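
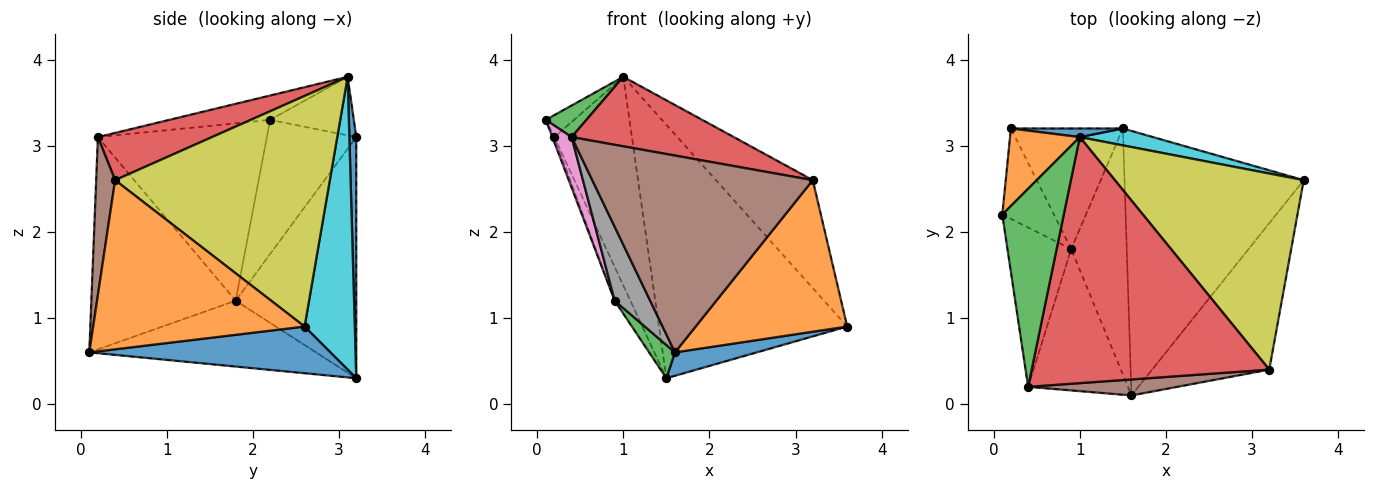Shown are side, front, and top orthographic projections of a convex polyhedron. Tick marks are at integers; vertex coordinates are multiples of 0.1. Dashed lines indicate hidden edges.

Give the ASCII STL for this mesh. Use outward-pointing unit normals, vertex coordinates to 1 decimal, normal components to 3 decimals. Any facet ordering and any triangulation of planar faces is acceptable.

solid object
 facet normal 0.251 -0.085 -0.964
  outer loop
   vertex 1.5 3.2 0.3
   vertex 3.6 2.6 0.9
   vertex 1.6 0.1 0.6
  endloop
 endfacet
 facet normal 0.708 -0.508 -0.490
  outer loop
   vertex 3.2 0.4 2.6
   vertex 1.6 0.1 0.6
   vertex 3.6 2.6 0.9
  endloop
 endfacet
 facet normal -0.761 -0.087 -0.642
  outer loop
   vertex 0.9 1.8 1.2
   vertex 1.5 3.2 0.3
   vertex 1.6 0.1 0.6
  endloop
 endfacet
 facet normal -0.933 0.021 -0.359
  outer loop
   vertex 0.9 1.8 1.2
   vertex 0.1 2.2 3.3
   vertex 0.2 3.2 3.1
  endloop
 endfacet
 facet normal -0.901 0.117 -0.418
  outer loop
   vertex 0.9 1.8 1.2
   vertex 0.2 3.2 3.1
   vertex 1.5 3.2 0.3
  endloop
 endfacet
 facet normal 0.085 -0.993 0.081
  outer loop
   vertex 0.4 0.2 3.1
   vertex 1.6 0.1 0.6
   vertex 3.2 0.4 2.6
  endloop
 endfacet
 facet normal -0.936 -0.107 -0.336
  outer loop
   vertex 0.4 0.2 3.1
   vertex 0.1 2.2 3.3
   vertex 0.9 1.8 1.2
  endloop
 endfacet
 facet normal -0.883 -0.217 -0.415
  outer loop
   vertex 0.4 0.2 3.1
   vertex 0.9 1.8 1.2
   vertex 1.6 0.1 0.6
  endloop
 endfacet
 facet normal 0.731 0.329 0.598
  outer loop
   vertex 1.0 3.1 3.8
   vertex 3.2 0.4 2.6
   vertex 3.6 2.6 0.9
  endloop
 endfacet
 facet normal 0.257 0.964 0.064
  outer loop
   vertex 1.0 3.1 3.8
   vertex 3.6 2.6 0.9
   vertex 1.5 3.2 0.3
  endloop
 endfacet
 facet normal 0.088 0.995 0.041
  outer loop
   vertex 1.0 3.1 3.8
   vertex 1.5 3.2 0.3
   vertex 0.2 3.2 3.1
  endloop
 endfacet
 facet normal -0.628 0.213 0.748
  outer loop
   vertex 1.0 3.1 3.8
   vertex 0.2 3.2 3.1
   vertex 0.1 2.2 3.3
  endloop
 endfacet
 facet normal -0.364 -0.147 0.920
  outer loop
   vertex 1.0 3.1 3.8
   vertex 0.1 2.2 3.3
   vertex 0.4 0.2 3.1
  endloop
 endfacet
 facet normal 0.188 -0.267 0.945
  outer loop
   vertex 1.0 3.1 3.8
   vertex 0.4 0.2 3.1
   vertex 3.2 0.4 2.6
  endloop
 endfacet
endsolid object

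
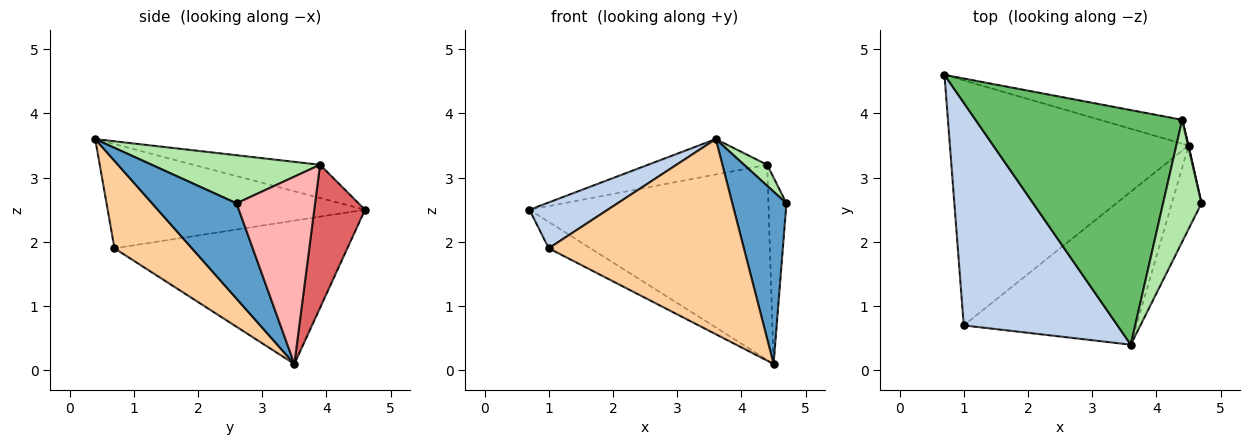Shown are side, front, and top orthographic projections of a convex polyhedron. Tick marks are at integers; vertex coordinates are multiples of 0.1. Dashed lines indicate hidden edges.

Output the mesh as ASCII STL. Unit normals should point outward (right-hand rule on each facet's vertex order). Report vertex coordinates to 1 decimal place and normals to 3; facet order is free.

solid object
 facet normal 0.814 -0.522 -0.253
  outer loop
   vertex 4.5 3.5 0.1
   vertex 4.7 2.6 2.6
   vertex 3.6 0.4 3.6
  endloop
 endfacet
 facet normal -0.553 -0.168 0.816
  outer loop
   vertex 1.0 0.7 1.9
   vertex 3.6 0.4 3.6
   vertex 0.7 4.6 2.5
  endloop
 endfacet
 facet normal -0.513 0.092 -0.854
  outer loop
   vertex 1.0 0.7 1.9
   vertex 0.7 4.6 2.5
   vertex 4.5 3.5 0.1
  endloop
 endfacet
 facet normal 0.298 -0.751 -0.589
  outer loop
   vertex 1.0 0.7 1.9
   vertex 4.5 3.5 0.1
   vertex 3.6 0.4 3.6
  endloop
 endfacet
 facet normal -0.157 0.147 0.977
  outer loop
   vertex 4.4 3.9 3.2
   vertex 0.7 4.6 2.5
   vertex 3.6 0.4 3.6
  endloop
 endfacet
 facet normal 0.777 -0.107 0.620
  outer loop
   vertex 4.4 3.9 3.2
   vertex 3.6 0.4 3.6
   vertex 4.7 2.6 2.6
  endloop
 endfacet
 facet normal 0.206 0.971 -0.119
  outer loop
   vertex 4.4 3.9 3.2
   vertex 4.5 3.5 0.1
   vertex 0.7 4.6 2.5
  endloop
 endfacet
 facet normal 0.975 0.224 0.003
  outer loop
   vertex 4.4 3.9 3.2
   vertex 4.7 2.6 2.6
   vertex 4.5 3.5 0.1
  endloop
 endfacet
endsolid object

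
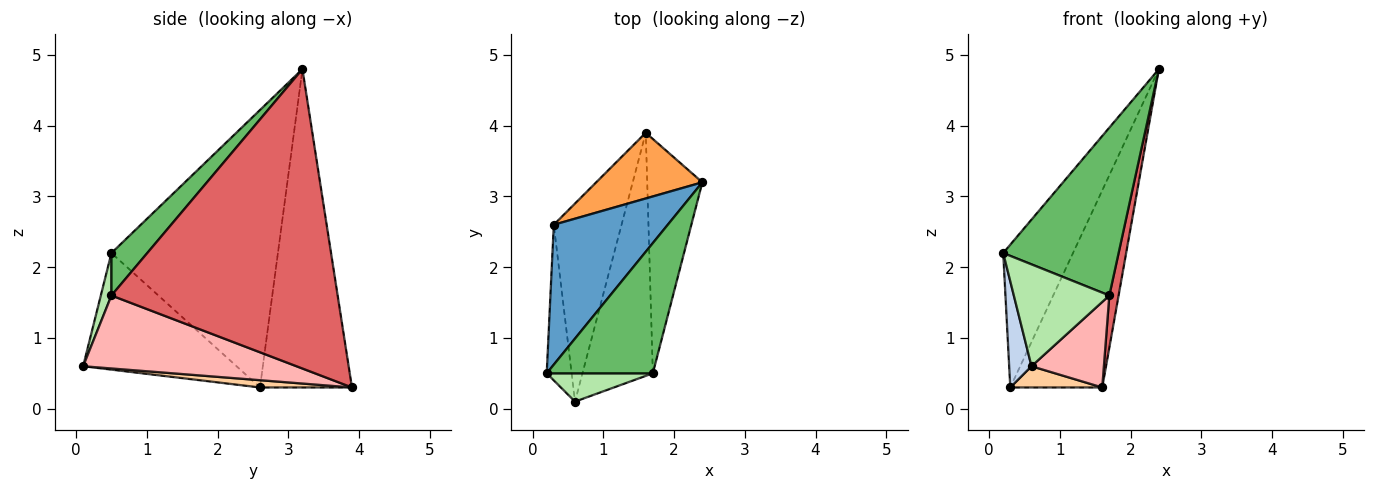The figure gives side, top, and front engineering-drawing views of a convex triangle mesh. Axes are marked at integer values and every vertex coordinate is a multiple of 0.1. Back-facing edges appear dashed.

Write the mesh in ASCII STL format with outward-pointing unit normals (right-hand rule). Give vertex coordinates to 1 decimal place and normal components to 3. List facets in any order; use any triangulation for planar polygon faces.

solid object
 facet normal -0.862 0.362 0.354
  outer loop
   vertex 0.3 2.6 0.3
   vertex 0.2 0.5 2.2
   vertex 2.4 3.2 4.8
  endloop
 endfacet
 facet normal -0.968 -0.141 -0.207
  outer loop
   vertex 0.6 0.1 0.6
   vertex 0.2 0.5 2.2
   vertex 0.3 2.6 0.3
  endloop
 endfacet
 facet normal -0.688 0.688 0.229
  outer loop
   vertex 1.6 3.9 0.3
   vertex 0.3 2.6 0.3
   vertex 2.4 3.2 4.8
  endloop
 endfacet
 facet normal 0.106 -0.106 -0.989
  outer loop
   vertex 1.6 3.9 0.3
   vertex 0.6 0.1 0.6
   vertex 0.3 2.6 0.3
  endloop
 endfacet
 facet normal 0.238 -0.767 0.595
  outer loop
   vertex 1.7 0.5 1.6
   vertex 2.4 3.2 4.8
   vertex 0.2 0.5 2.2
  endloop
 endfacet
 facet normal 0.106 -0.958 0.266
  outer loop
   vertex 1.7 0.5 1.6
   vertex 0.2 0.5 2.2
   vertex 0.6 0.1 0.6
  endloop
 endfacet
 facet normal 0.983 -0.040 -0.181
  outer loop
   vertex 1.7 0.5 1.6
   vertex 1.6 3.9 0.3
   vertex 2.4 3.2 4.8
  endloop
 endfacet
 facet normal 0.699 -0.237 -0.674
  outer loop
   vertex 1.7 0.5 1.6
   vertex 0.6 0.1 0.6
   vertex 1.6 3.9 0.3
  endloop
 endfacet
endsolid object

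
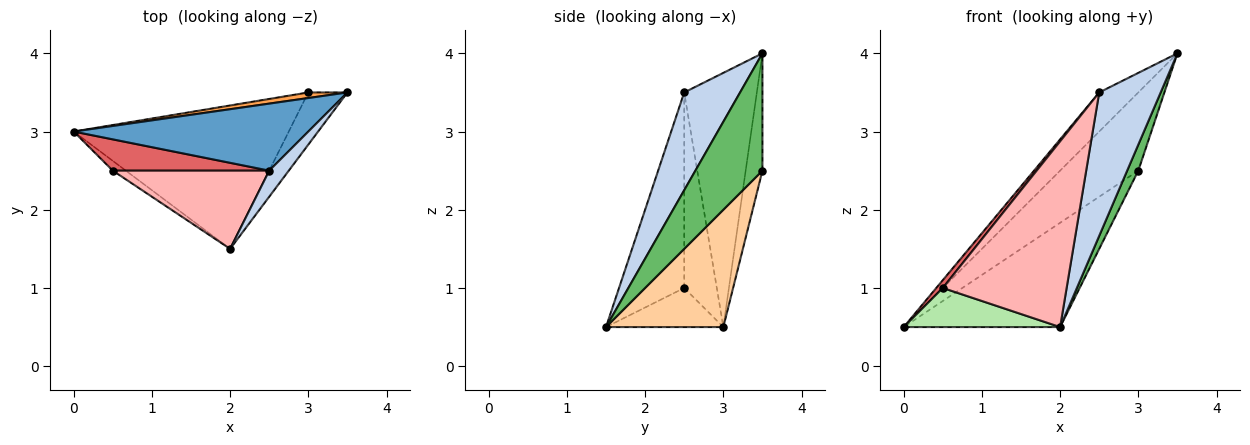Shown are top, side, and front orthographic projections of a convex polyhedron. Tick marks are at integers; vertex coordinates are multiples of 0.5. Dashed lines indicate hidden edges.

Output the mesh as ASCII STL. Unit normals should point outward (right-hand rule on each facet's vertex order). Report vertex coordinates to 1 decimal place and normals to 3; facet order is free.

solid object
 facet normal -0.683 0.368 0.631
  outer loop
   vertex 2.5 2.5 3.5
   vertex 3.5 3.5 4.0
   vertex 0.0 3.0 0.5
  endloop
 endfacet
 facet normal 0.667 -0.733 0.133
  outer loop
   vertex 2.5 2.5 3.5
   vertex 2.0 1.5 0.5
   vertex 3.5 3.5 4.0
  endloop
 endfacet
 facet normal -0.209 0.975 0.070
  outer loop
   vertex 3.0 3.5 2.5
   vertex 0.0 3.0 0.5
   vertex 3.5 3.5 4.0
  endloop
 endfacet
 facet normal 0.404 0.538 -0.740
  outer loop
   vertex 3.0 3.5 2.5
   vertex 2.0 1.5 0.5
   vertex 0.0 3.0 0.5
  endloop
 endfacet
 facet normal 0.937 -0.156 -0.312
  outer loop
   vertex 3.0 3.5 2.5
   vertex 3.5 3.5 4.0
   vertex 2.0 1.5 0.5
  endloop
 endfacet
 facet normal -0.588 -0.784 -0.196
  outer loop
   vertex 0.5 2.5 1.0
   vertex 0.0 3.0 0.5
   vertex 2.0 1.5 0.5
  endloop
 endfacet
 facet normal -0.772 -0.154 0.617
  outer loop
   vertex 0.5 2.5 1.0
   vertex 2.5 2.5 3.5
   vertex 0.0 3.0 0.5
  endloop
 endfacet
 facet normal -0.436 -0.829 0.349
  outer loop
   vertex 0.5 2.5 1.0
   vertex 2.0 1.5 0.5
   vertex 2.5 2.5 3.5
  endloop
 endfacet
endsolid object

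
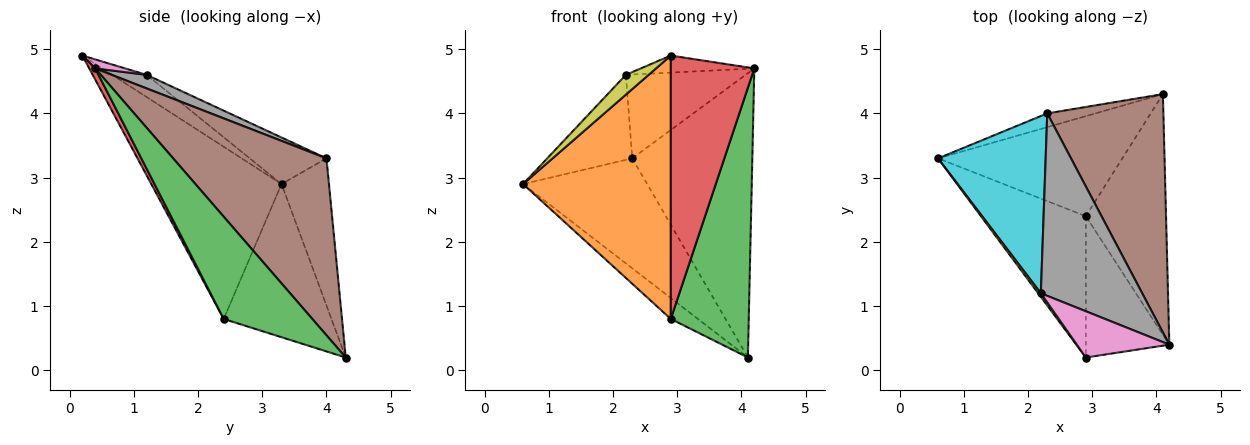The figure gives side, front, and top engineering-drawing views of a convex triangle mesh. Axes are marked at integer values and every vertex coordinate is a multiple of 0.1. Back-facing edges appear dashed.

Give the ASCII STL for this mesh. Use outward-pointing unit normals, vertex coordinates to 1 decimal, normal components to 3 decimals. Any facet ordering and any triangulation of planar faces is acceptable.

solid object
 facet normal -0.631 0.159 -0.759
  outer loop
   vertex 2.9 2.4 0.8
   vertex 0.6 3.3 2.9
   vertex 4.1 4.3 0.2
  endloop
 endfacet
 facet normal -0.613 -0.696 -0.373
  outer loop
   vertex 2.9 2.4 0.8
   vertex 2.9 0.2 4.9
   vertex 0.6 3.3 2.9
  endloop
 endfacet
 facet normal 0.647 -0.569 -0.507
  outer loop
   vertex 2.9 2.4 0.8
   vertex 4.1 4.3 0.2
   vertex 4.2 0.4 4.7
  endloop
 endfacet
 facet normal 0.063 -0.879 -0.472
  outer loop
   vertex 2.9 2.4 0.8
   vertex 4.2 0.4 4.7
   vertex 2.9 0.2 4.9
  endloop
 endfacet
 facet normal -0.355 0.928 -0.116
  outer loop
   vertex 2.3 4.0 3.3
   vertex 4.1 4.3 0.2
   vertex 0.6 3.3 2.9
  endloop
 endfacet
 facet normal 0.699 0.548 0.459
  outer loop
   vertex 2.3 4.0 3.3
   vertex 4.2 0.4 4.7
   vertex 4.1 4.3 0.2
  endloop
 endfacet
 facet normal 0.091 0.344 0.935
  outer loop
   vertex 2.2 1.2 4.6
   vertex 2.9 0.2 4.9
   vertex 4.2 0.4 4.7
  endloop
 endfacet
 facet normal 0.121 0.414 0.902
  outer loop
   vertex 2.2 1.2 4.6
   vertex 4.2 0.4 4.7
   vertex 2.3 4.0 3.3
  endloop
 endfacet
 facet normal -0.829 -0.550 0.101
  outer loop
   vertex 2.2 1.2 4.6
   vertex 0.6 3.3 2.9
   vertex 2.9 0.2 4.9
  endloop
 endfacet
 facet normal -0.364 0.403 0.840
  outer loop
   vertex 2.2 1.2 4.6
   vertex 2.3 4.0 3.3
   vertex 0.6 3.3 2.9
  endloop
 endfacet
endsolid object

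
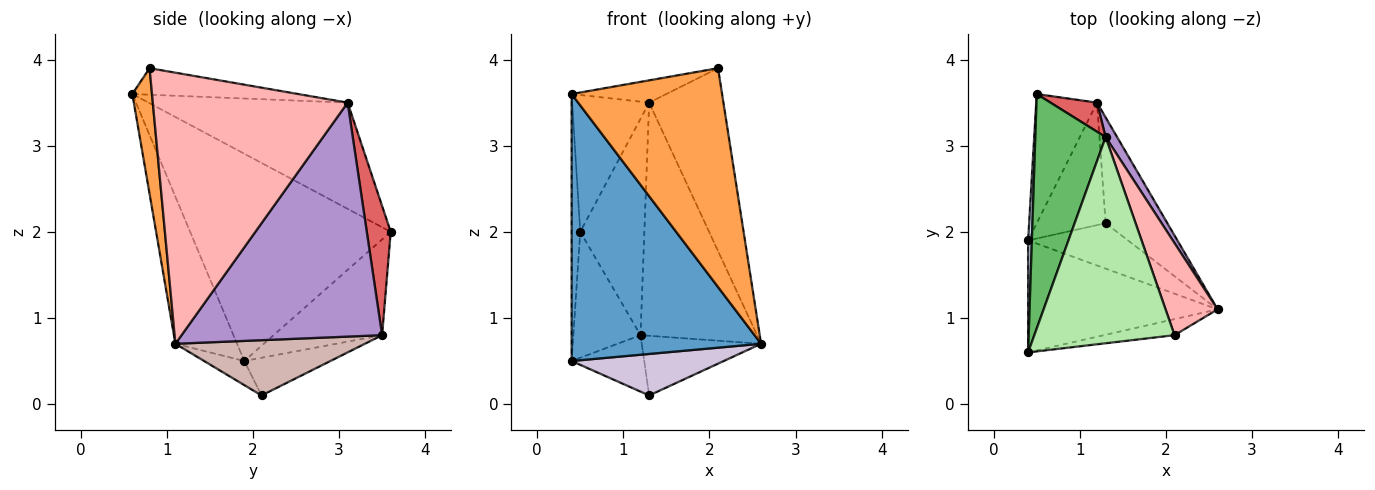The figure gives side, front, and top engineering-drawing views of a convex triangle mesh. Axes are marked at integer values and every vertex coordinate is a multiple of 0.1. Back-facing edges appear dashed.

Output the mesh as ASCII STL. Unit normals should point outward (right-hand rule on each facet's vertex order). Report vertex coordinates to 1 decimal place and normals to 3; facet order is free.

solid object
 facet normal -0.288 -0.883 -0.370
  outer loop
   vertex 0.4 0.6 3.6
   vertex 0.4 1.9 0.5
   vertex 2.6 1.1 0.7
  endloop
 endfacet
 facet normal -0.999 0.043 0.018
  outer loop
   vertex 0.4 0.6 3.6
   vertex 0.5 3.6 2.0
   vertex 0.4 1.9 0.5
  endloop
 endfacet
 facet normal 0.129 -0.989 -0.073
  outer loop
   vertex 2.1 0.8 3.9
   vertex 0.4 0.6 3.6
   vertex 2.6 1.1 0.7
  endloop
 endfacet
 facet normal -0.748 0.463 -0.475
  outer loop
   vertex 1.2 3.5 0.8
   vertex 0.4 1.9 0.5
   vertex 0.5 3.6 2.0
  endloop
 endfacet
 facet normal -0.794 0.307 0.525
  outer loop
   vertex 1.3 3.1 3.5
   vertex 0.5 3.6 2.0
   vertex 0.4 0.6 3.6
  endloop
 endfacet
 facet normal -0.185 0.106 0.977
  outer loop
   vertex 1.3 3.1 3.5
   vertex 0.4 0.6 3.6
   vertex 2.1 0.8 3.9
  endloop
 endfacet
 facet normal 0.347 0.930 0.125
  outer loop
   vertex 1.3 3.1 3.5
   vertex 1.2 3.5 0.8
   vertex 0.5 3.6 2.0
  endloop
 endfacet
 facet normal 0.920 0.351 0.177
  outer loop
   vertex 1.3 3.1 3.5
   vertex 2.1 0.8 3.9
   vertex 2.6 1.1 0.7
  endloop
 endfacet
 facet normal 0.864 0.502 0.042
  outer loop
   vertex 1.3 3.1 3.5
   vertex 2.6 1.1 0.7
   vertex 1.2 3.5 0.8
  endloop
 endfacet
 facet normal -0.175 -0.664 -0.727
  outer loop
   vertex 1.3 2.1 0.1
   vertex 2.6 1.1 0.7
   vertex 0.4 1.9 0.5
  endloop
 endfacet
 facet normal -0.445 0.375 -0.813
  outer loop
   vertex 1.3 2.1 0.1
   vertex 0.4 1.9 0.5
   vertex 1.2 3.5 0.8
  endloop
 endfacet
 facet normal 0.615 0.387 -0.687
  outer loop
   vertex 1.3 2.1 0.1
   vertex 1.2 3.5 0.8
   vertex 2.6 1.1 0.7
  endloop
 endfacet
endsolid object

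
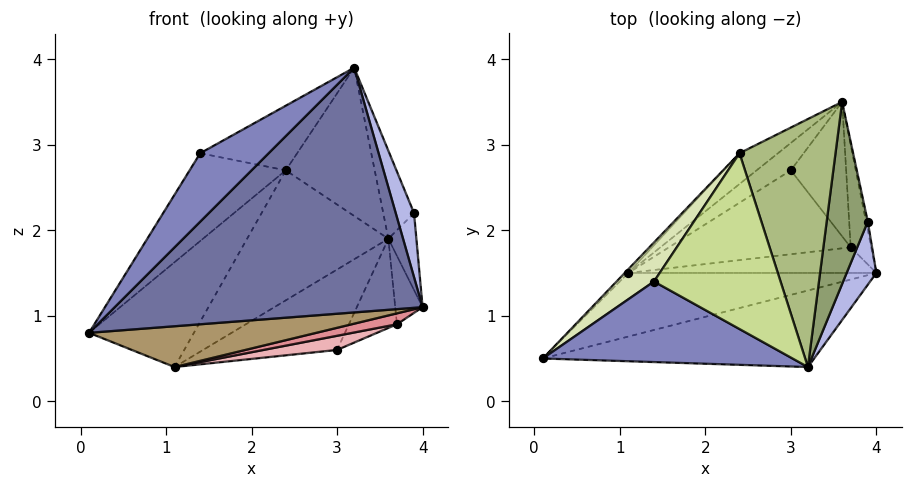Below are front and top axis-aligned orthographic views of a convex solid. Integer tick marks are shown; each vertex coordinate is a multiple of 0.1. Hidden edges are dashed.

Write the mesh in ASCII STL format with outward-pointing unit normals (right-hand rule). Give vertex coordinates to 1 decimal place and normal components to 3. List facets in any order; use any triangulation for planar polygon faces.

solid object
 facet normal 0.259 -0.922 -0.288
  outer loop
   vertex 3.2 0.4 3.9
   vertex 0.1 0.5 0.8
   vertex 4.0 1.5 1.1
  endloop
 endfacet
 facet normal -0.617 -0.510 0.600
  outer loop
   vertex 1.4 1.4 2.9
   vertex 0.1 0.5 0.8
   vertex 3.2 0.4 3.9
  endloop
 endfacet
 facet normal 0.979 0.205 -0.023
  outer loop
   vertex 3.9 2.1 2.2
   vertex 4.0 1.5 1.1
   vertex 3.6 3.5 1.9
  endloop
 endfacet
 facet normal 0.960 -0.199 0.196
  outer loop
   vertex 3.9 2.1 2.2
   vertex 3.2 0.4 3.9
   vertex 4.0 1.5 1.1
  endloop
 endfacet
 facet normal 0.749 0.288 0.597
  outer loop
   vertex 3.9 2.1 2.2
   vertex 3.6 3.5 1.9
   vertex 3.2 0.4 3.9
  endloop
 endfacet
 facet normal 0.301 0.489 0.819
  outer loop
   vertex 2.4 2.9 2.7
   vertex 3.2 0.4 3.9
   vertex 3.6 3.5 1.9
  endloop
 endfacet
 facet normal -0.313 0.328 0.891
  outer loop
   vertex 2.4 2.9 2.7
   vertex 1.4 1.4 2.9
   vertex 3.2 0.4 3.9
  endloop
 endfacet
 facet normal -0.790 0.560 0.249
  outer loop
   vertex 2.4 2.9 2.7
   vertex 0.1 0.5 0.8
   vertex 1.4 1.4 2.9
  endloop
 endfacet
 facet normal 0.199 -0.529 -0.825
  outer loop
   vertex 1.1 1.5 0.4
   vertex 4.0 1.5 1.1
   vertex 0.1 0.5 0.8
  endloop
 endfacet
 facet normal -0.712 0.702 -0.025
  outer loop
   vertex 1.1 1.5 0.4
   vertex 0.1 0.5 0.8
   vertex 2.4 2.9 2.7
  endloop
 endfacet
 facet normal -0.491 0.825 -0.281
  outer loop
   vertex 1.1 1.5 0.4
   vertex 3.6 3.5 1.9
   vertex 3.0 2.7 0.6
  endloop
 endfacet
 facet normal -0.539 0.820 -0.194
  outer loop
   vertex 1.1 1.5 0.4
   vertex 2.4 2.9 2.7
   vertex 3.6 3.5 1.9
  endloop
 endfacet
 facet normal 0.743 0.371 -0.557
  outer loop
   vertex 3.7 1.8 0.9
   vertex 3.6 3.5 1.9
   vertex 4.0 1.5 1.1
  endloop
 endfacet
 facet normal 0.730 0.378 -0.569
  outer loop
   vertex 3.7 1.8 0.9
   vertex 3.0 2.7 0.6
   vertex 3.6 3.5 1.9
  endloop
 endfacet
 facet normal 0.217 -0.382 -0.898
  outer loop
   vertex 3.7 1.8 0.9
   vertex 4.0 1.5 1.1
   vertex 1.1 1.5 0.4
  endloop
 endfacet
 facet normal 0.204 -0.163 -0.965
  outer loop
   vertex 3.7 1.8 0.9
   vertex 1.1 1.5 0.4
   vertex 3.0 2.7 0.6
  endloop
 endfacet
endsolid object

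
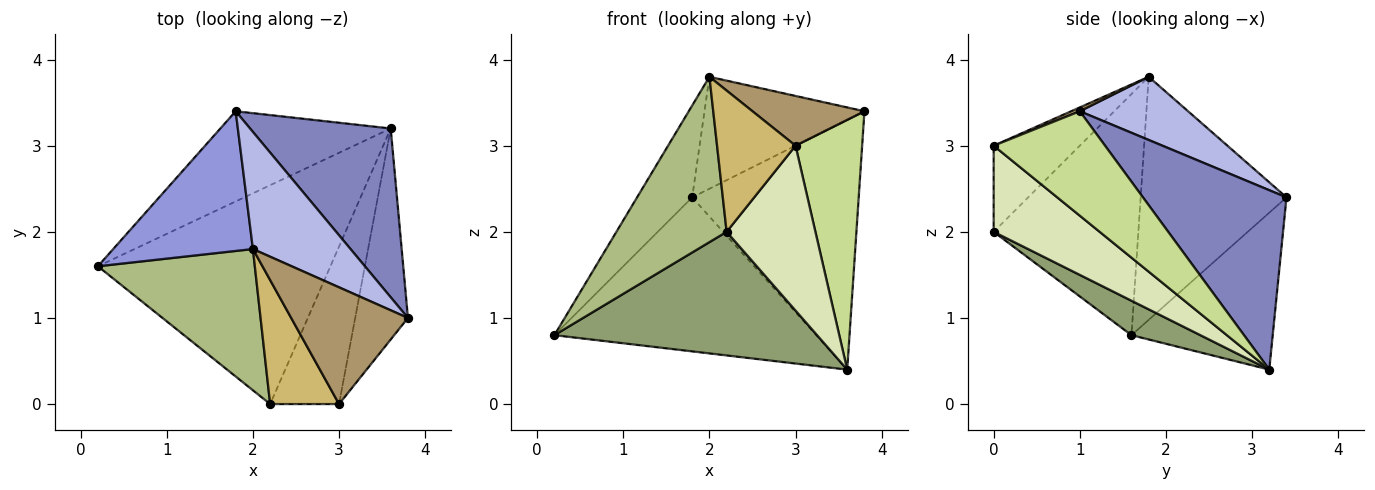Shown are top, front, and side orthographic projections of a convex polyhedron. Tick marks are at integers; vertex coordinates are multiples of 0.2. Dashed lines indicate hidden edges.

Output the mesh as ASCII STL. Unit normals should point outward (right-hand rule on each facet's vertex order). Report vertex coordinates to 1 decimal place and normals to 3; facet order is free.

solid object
 facet normal -0.422 0.782 -0.458
  outer loop
   vertex 1.8 3.4 2.4
   vertex 3.6 3.2 0.4
   vertex 0.2 1.6 0.8
  endloop
 endfacet
 facet normal 0.581 0.674 0.456
  outer loop
   vertex 1.8 3.4 2.4
   vertex 3.8 1.0 3.4
   vertex 3.6 3.2 0.4
  endloop
 endfacet
 facet normal -0.824 0.311 0.474
  outer loop
   vertex 2.0 1.8 3.8
   vertex 1.8 3.4 2.4
   vertex 0.2 1.6 0.8
  endloop
 endfacet
 facet normal 0.424 0.626 0.655
  outer loop
   vertex 2.0 1.8 3.8
   vertex 3.8 1.0 3.4
   vertex 1.8 3.4 2.4
  endloop
 endfacet
 facet normal 0.128 -0.488 -0.864
  outer loop
   vertex 2.2 0.0 2.0
   vertex 0.2 1.6 0.8
   vertex 3.6 3.2 0.4
  endloop
 endfacet
 facet normal -0.706 -0.538 0.460
  outer loop
   vertex 2.2 0.0 2.0
   vertex 2.0 1.8 3.8
   vertex 0.2 1.6 0.8
  endloop
 endfacet
 facet normal 0.787 -0.471 -0.398
  outer loop
   vertex 3.0 0.0 3.0
   vertex 3.6 3.2 0.4
   vertex 3.8 1.0 3.4
  endloop
 endfacet
 facet normal 0.654 -0.547 -0.523
  outer loop
   vertex 3.0 0.0 3.0
   vertex 2.2 0.0 2.0
   vertex 3.6 3.2 0.4
  endloop
 endfacet
 facet normal 0.030 -0.392 0.920
  outer loop
   vertex 3.0 0.0 3.0
   vertex 3.8 1.0 3.4
   vertex 2.0 1.8 3.8
  endloop
 endfacet
 facet normal -0.636 -0.580 0.509
  outer loop
   vertex 3.0 0.0 3.0
   vertex 2.0 1.8 3.8
   vertex 2.2 0.0 2.0
  endloop
 endfacet
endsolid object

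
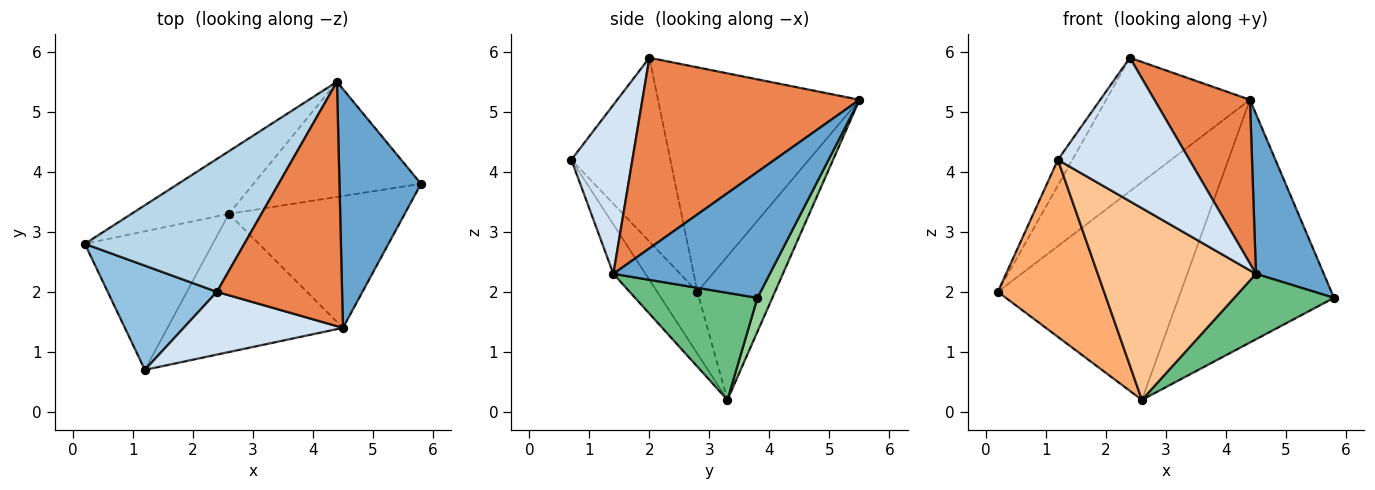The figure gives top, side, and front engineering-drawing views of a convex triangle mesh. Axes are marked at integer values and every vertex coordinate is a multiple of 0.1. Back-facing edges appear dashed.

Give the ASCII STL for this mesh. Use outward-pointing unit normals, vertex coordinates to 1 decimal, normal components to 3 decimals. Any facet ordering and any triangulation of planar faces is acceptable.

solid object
 facet normal 0.789 -0.342 0.511
  outer loop
   vertex 4.5 1.4 2.3
   vertex 5.8 3.8 1.9
   vertex 4.4 5.5 5.2
  endloop
 endfacet
 facet normal -0.853 0.125 0.507
  outer loop
   vertex 2.4 2.0 5.9
   vertex 0.2 2.8 2.0
   vertex 1.2 0.7 4.2
  endloop
 endfacet
 facet normal -0.705 0.503 0.501
  outer loop
   vertex 2.4 2.0 5.9
   vertex 4.4 5.5 5.2
   vertex 0.2 2.8 2.0
  endloop
 endfacet
 facet normal 0.391 -0.843 0.369
  outer loop
   vertex 2.4 2.0 5.9
   vertex 1.2 0.7 4.2
   vertex 4.5 1.4 2.3
  endloop
 endfacet
 facet normal 0.784 -0.345 0.515
  outer loop
   vertex 2.4 2.0 5.9
   vertex 4.5 1.4 2.3
   vertex 4.4 5.5 5.2
  endloop
 endfacet
 facet normal -0.286 -0.755 -0.591
  outer loop
   vertex 2.6 3.3 0.2
   vertex 1.2 0.7 4.2
   vertex 0.2 2.8 2.0
  endloop
 endfacet
 facet normal -0.162 -0.800 -0.577
  outer loop
   vertex 2.6 3.3 0.2
   vertex 4.5 1.4 2.3
   vertex 1.2 0.7 4.2
  endloop
 endfacet
 facet normal -0.377 0.890 -0.256
  outer loop
   vertex 2.6 3.3 0.2
   vertex 0.2 2.8 2.0
   vertex 4.4 5.5 5.2
  endloop
 endfacet
 facet normal 0.479 -0.390 -0.786
  outer loop
   vertex 2.6 3.3 0.2
   vertex 5.8 3.8 1.9
   vertex 4.5 1.4 2.3
  endloop
 endfacet
 facet normal 0.086 0.900 -0.427
  outer loop
   vertex 2.6 3.3 0.2
   vertex 4.4 5.5 5.2
   vertex 5.8 3.8 1.9
  endloop
 endfacet
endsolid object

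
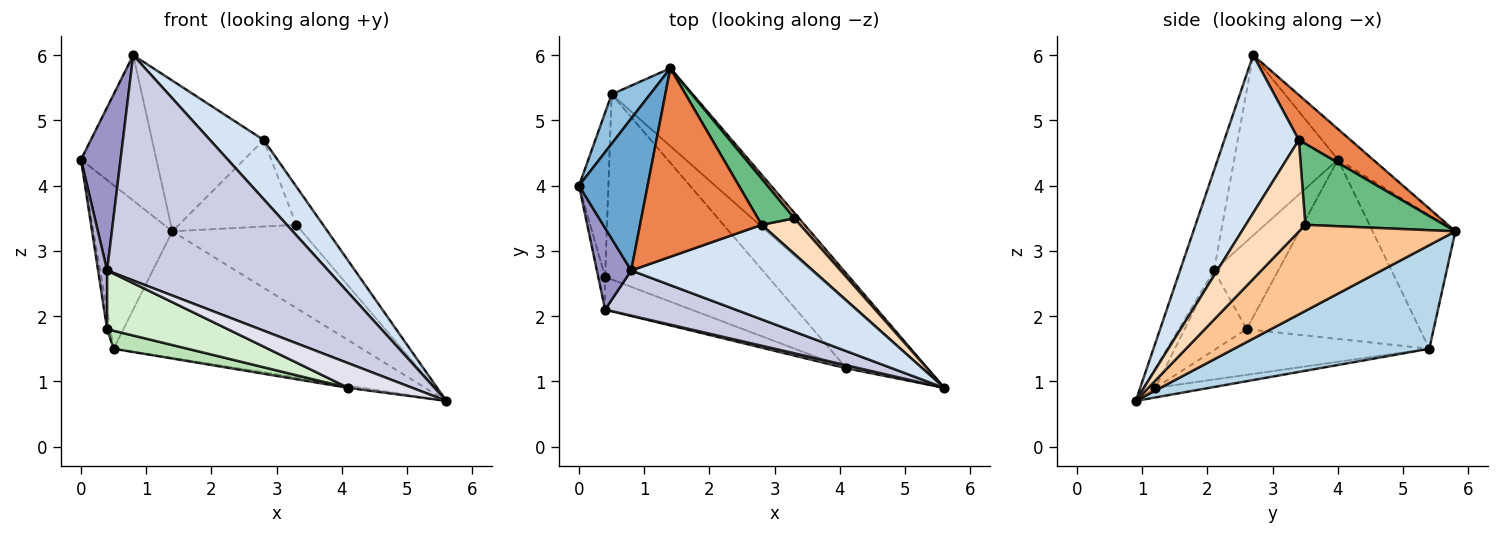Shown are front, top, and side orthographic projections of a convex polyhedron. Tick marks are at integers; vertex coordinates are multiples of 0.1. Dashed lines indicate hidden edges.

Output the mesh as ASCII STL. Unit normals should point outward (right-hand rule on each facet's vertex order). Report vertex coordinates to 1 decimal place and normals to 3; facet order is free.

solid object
 facet normal -0.306 0.658 0.688
  outer loop
   vertex 0.8 2.7 6.0
   vertex 1.4 5.8 3.3
   vertex 0.0 4.0 4.4
  endloop
 endfacet
 facet normal -0.708 0.676 0.204
  outer loop
   vertex 0.5 5.4 1.5
   vertex 0.0 4.0 4.4
   vertex 1.4 5.8 3.3
  endloop
 endfacet
 facet normal 0.556 0.708 -0.435
  outer loop
   vertex 0.5 5.4 1.5
   vertex 1.4 5.8 3.3
   vertex 5.6 0.9 0.7
  endloop
 endfacet
 facet normal 0.593 -0.427 0.682
  outer loop
   vertex 2.8 3.4 4.7
   vertex 0.8 2.7 6.0
   vertex 5.6 0.9 0.7
  endloop
 endfacet
 facet normal 0.278 0.600 0.750
  outer loop
   vertex 2.8 3.4 4.7
   vertex 1.4 5.8 3.3
   vertex 0.8 2.7 6.0
  endloop
 endfacet
 facet normal -0.987 0.018 -0.161
  outer loop
   vertex 0.4 2.6 1.8
   vertex 0.0 4.0 4.4
   vertex 0.5 5.4 1.5
  endloop
 endfacet
 facet normal 0.769 0.637 0.042
  outer loop
   vertex 3.3 3.5 3.4
   vertex 5.6 0.9 0.7
   vertex 1.4 5.8 3.3
  endloop
 endfacet
 facet normal 0.852 0.383 0.357
  outer loop
   vertex 3.3 3.5 3.4
   vertex 2.8 3.4 4.7
   vertex 5.6 0.9 0.7
  endloop
 endfacet
 facet normal 0.722 0.611 0.325
  outer loop
   vertex 3.3 3.5 3.4
   vertex 1.4 5.8 3.3
   vertex 2.8 3.4 4.7
  endloop
 endfacet
 facet normal -0.125 0.034 -0.992
  outer loop
   vertex 4.1 1.2 0.9
   vertex 0.5 5.4 1.5
   vertex 5.6 0.9 0.7
  endloop
 endfacet
 facet normal -0.268 -0.093 -0.959
  outer loop
   vertex 4.1 1.2 0.9
   vertex 0.4 2.6 1.8
   vertex 0.5 5.4 1.5
  endloop
 endfacet
 facet normal -0.410 -0.797 -0.443
  outer loop
   vertex 0.4 2.1 2.7
   vertex 0.4 2.6 1.8
   vertex 4.1 1.2 0.9
  endloop
 endfacet
 facet normal -0.920 -0.350 0.175
  outer loop
   vertex 0.4 2.1 2.7
   vertex 0.8 2.7 6.0
   vertex 0.0 4.0 4.4
  endloop
 endfacet
 facet normal -0.987 -0.139 -0.077
  outer loop
   vertex 0.4 2.1 2.7
   vertex 0.0 4.0 4.4
   vertex 0.4 2.6 1.8
  endloop
 endfacet
 facet normal -0.149 -0.970 0.194
  outer loop
   vertex 0.4 2.1 2.7
   vertex 5.6 0.9 0.7
   vertex 0.8 2.7 6.0
  endloop
 endfacet
 facet normal -0.179 -0.976 0.120
  outer loop
   vertex 0.4 2.1 2.7
   vertex 4.1 1.2 0.9
   vertex 5.6 0.9 0.7
  endloop
 endfacet
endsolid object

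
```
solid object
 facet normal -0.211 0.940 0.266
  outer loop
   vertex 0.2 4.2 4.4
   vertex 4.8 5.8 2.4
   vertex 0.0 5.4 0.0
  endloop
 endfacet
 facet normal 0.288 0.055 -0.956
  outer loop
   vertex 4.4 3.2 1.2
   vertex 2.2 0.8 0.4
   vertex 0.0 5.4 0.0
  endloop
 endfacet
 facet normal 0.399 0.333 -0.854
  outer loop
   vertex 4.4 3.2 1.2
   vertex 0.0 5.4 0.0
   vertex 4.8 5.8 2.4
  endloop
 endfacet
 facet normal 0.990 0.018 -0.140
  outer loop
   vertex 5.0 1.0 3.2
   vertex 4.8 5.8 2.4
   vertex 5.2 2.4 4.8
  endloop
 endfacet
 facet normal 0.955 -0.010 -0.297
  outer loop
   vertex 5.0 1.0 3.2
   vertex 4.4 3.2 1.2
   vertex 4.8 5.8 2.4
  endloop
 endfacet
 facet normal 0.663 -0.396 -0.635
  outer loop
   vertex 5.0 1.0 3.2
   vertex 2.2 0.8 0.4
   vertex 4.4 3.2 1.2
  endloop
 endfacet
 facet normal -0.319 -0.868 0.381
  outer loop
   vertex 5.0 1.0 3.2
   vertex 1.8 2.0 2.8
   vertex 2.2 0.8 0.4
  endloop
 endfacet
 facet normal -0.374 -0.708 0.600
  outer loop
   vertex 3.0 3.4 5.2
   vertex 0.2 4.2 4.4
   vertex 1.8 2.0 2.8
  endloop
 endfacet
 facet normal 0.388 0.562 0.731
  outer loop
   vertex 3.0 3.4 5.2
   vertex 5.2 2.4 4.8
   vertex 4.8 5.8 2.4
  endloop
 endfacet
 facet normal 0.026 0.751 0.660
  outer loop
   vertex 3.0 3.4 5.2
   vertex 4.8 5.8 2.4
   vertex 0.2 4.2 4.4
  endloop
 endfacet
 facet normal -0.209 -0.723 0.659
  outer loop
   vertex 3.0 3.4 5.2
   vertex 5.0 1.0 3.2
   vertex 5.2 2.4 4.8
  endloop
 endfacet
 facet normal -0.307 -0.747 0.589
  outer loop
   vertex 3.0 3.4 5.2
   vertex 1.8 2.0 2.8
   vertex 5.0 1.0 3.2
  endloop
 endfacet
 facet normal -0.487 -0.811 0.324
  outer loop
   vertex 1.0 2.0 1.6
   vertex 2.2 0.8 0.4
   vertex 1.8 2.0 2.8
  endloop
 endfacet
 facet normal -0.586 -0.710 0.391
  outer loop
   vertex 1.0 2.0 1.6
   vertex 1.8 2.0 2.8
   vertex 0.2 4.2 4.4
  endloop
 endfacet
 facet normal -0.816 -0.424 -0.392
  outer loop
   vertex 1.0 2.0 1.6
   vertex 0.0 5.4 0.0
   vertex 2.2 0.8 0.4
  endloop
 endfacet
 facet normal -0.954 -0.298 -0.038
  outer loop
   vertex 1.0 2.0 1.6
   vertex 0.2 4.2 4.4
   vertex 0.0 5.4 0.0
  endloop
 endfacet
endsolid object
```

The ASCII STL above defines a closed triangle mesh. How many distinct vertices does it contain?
10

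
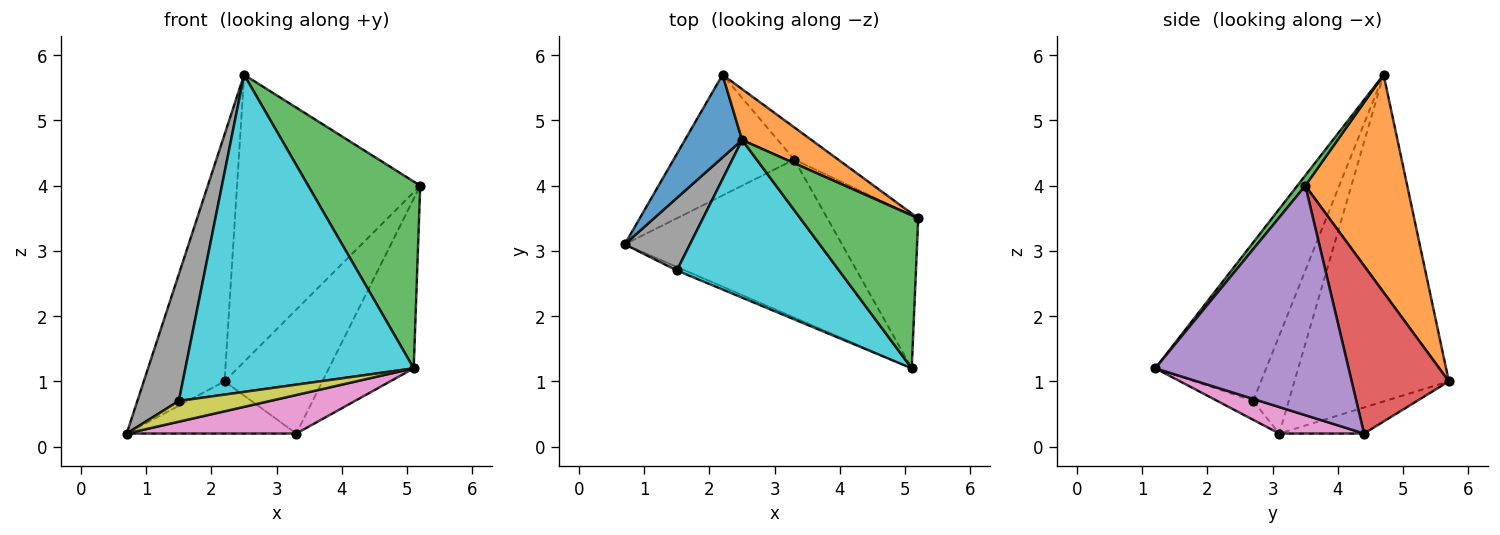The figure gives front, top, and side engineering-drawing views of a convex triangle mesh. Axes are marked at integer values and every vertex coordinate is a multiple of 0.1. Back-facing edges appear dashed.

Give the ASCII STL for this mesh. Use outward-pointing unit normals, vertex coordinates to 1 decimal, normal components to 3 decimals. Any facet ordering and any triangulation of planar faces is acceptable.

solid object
 facet normal -0.876 0.458 0.153
  outer loop
   vertex 2.5 4.7 5.7
   vertex 2.2 5.7 1.0
   vertex 0.7 3.1 0.2
  endloop
 endfacet
 facet normal 0.480 0.864 0.153
  outer loop
   vertex 2.5 4.7 5.7
   vertex 5.2 3.5 4.0
   vertex 2.2 5.7 1.0
  endloop
 endfacet
 facet normal 0.055 -0.773 0.633
  outer loop
   vertex 5.1 1.2 1.2
   vertex 5.2 3.5 4.0
   vertex 2.5 4.7 5.7
  endloop
 endfacet
 facet normal 0.693 0.698 -0.181
  outer loop
   vertex 3.3 4.4 0.2
   vertex 2.2 5.7 1.0
   vertex 5.2 3.5 4.0
  endloop
 endfacet
 facet normal 0.861 0.378 -0.341
  outer loop
   vertex 3.3 4.4 0.2
   vertex 5.2 3.5 4.0
   vertex 5.1 1.2 1.2
  endloop
 endfacet
 facet normal -0.195 0.389 -0.900
  outer loop
   vertex 3.3 4.4 0.2
   vertex 0.7 3.1 0.2
   vertex 2.2 5.7 1.0
  endloop
 endfacet
 facet normal 0.118 -0.235 -0.965
  outer loop
   vertex 3.3 4.4 0.2
   vertex 5.1 1.2 1.2
   vertex 0.7 3.1 0.2
  endloop
 endfacet
 facet normal -0.597 -0.697 0.398
  outer loop
   vertex 1.5 2.7 0.7
   vertex 2.5 4.7 5.7
   vertex 0.7 3.1 0.2
  endloop
 endfacet
 facet normal -0.361 -0.919 -0.158
  outer loop
   vertex 1.5 2.7 0.7
   vertex 0.7 3.1 0.2
   vertex 5.1 1.2 1.2
  endloop
 endfacet
 facet normal -0.399 -0.821 0.408
  outer loop
   vertex 1.5 2.7 0.7
   vertex 5.1 1.2 1.2
   vertex 2.5 4.7 5.7
  endloop
 endfacet
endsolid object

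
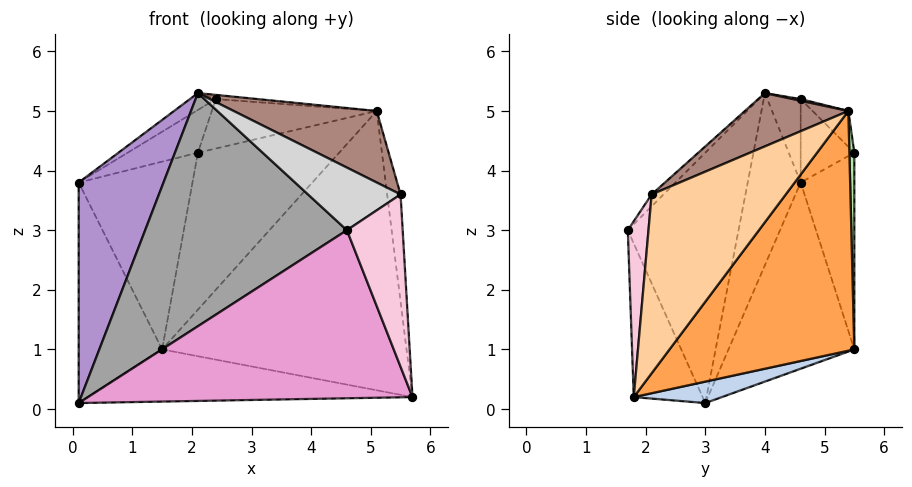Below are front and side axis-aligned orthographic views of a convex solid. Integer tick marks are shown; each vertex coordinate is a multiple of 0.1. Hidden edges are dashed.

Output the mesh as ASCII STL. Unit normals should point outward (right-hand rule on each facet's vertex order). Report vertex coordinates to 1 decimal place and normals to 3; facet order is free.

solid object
 facet normal -0.811 0.538 -0.232
  outer loop
   vertex 0.1 3.0 0.1
   vertex 0.1 4.6 3.8
   vertex 1.5 5.5 1.0
  endloop
 endfacet
 facet normal 0.081 0.297 -0.951
  outer loop
   vertex 0.1 3.0 0.1
   vertex 1.5 5.5 1.0
   vertex 5.7 1.8 0.2
  endloop
 endfacet
 facet normal 0.534 0.707 -0.463
  outer loop
   vertex 5.1 5.4 5.0
   vertex 5.7 1.8 0.2
   vertex 1.5 5.5 1.0
  endloop
 endfacet
 facet normal 0.994 0.099 0.050
  outer loop
   vertex 5.5 2.1 3.6
   vertex 5.7 1.8 0.2
   vertex 5.1 5.4 5.0
  endloop
 endfacet
 facet normal -0.425 0.902 0.077
  outer loop
   vertex 2.1 5.5 4.3
   vertex 1.5 5.5 1.0
   vertex 0.1 4.6 3.8
  endloop
 endfacet
 facet normal 0.035 0.999 -0.006
  outer loop
   vertex 2.1 5.5 4.3
   vertex 5.1 5.4 5.0
   vertex 1.5 5.5 1.0
  endloop
 endfacet
 facet normal -0.430 0.563 0.706
  outer loop
   vertex 2.4 4.6 5.2
   vertex 2.1 5.5 4.3
   vertex 0.1 4.6 3.8
  endloop
 endfacet
 facet normal -0.146 0.675 0.723
  outer loop
   vertex 2.4 4.6 5.2
   vertex 5.1 5.4 5.0
   vertex 2.1 5.5 4.3
  endloop
 endfacet
 facet normal -0.497 -0.796 0.344
  outer loop
   vertex 2.1 4.0 5.3
   vertex 0.1 4.6 3.8
   vertex 0.1 3.0 0.1
  endloop
 endfacet
 facet normal -0.482 0.373 0.792
  outer loop
   vertex 2.1 4.0 5.3
   vertex 2.4 4.6 5.2
   vertex 0.1 4.6 3.8
  endloop
 endfacet
 facet normal 0.254 -0.351 0.901
  outer loop
   vertex 2.1 4.0 5.3
   vertex 5.5 2.1 3.6
   vertex 5.1 5.4 5.0
  endloop
 endfacet
 facet normal 0.029 0.150 0.988
  outer loop
   vertex 2.1 4.0 5.3
   vertex 5.1 5.4 5.0
   vertex 2.4 4.6 5.2
  endloop
 endfacet
 facet normal -0.206 -0.972 -0.116
  outer loop
   vertex 4.6 1.7 3.0
   vertex 0.1 3.0 0.1
   vertex 5.7 1.8 0.2
  endloop
 endfacet
 facet normal 0.346 -0.933 0.103
  outer loop
   vertex 4.6 1.7 3.0
   vertex 5.7 1.8 0.2
   vertex 5.5 2.1 3.6
  endloop
 endfacet
 facet normal -0.454 -0.826 0.333
  outer loop
   vertex 4.6 1.7 3.0
   vertex 2.1 4.0 5.3
   vertex 0.1 3.0 0.1
  endloop
 endfacet
 facet normal -0.097 -0.755 0.649
  outer loop
   vertex 4.6 1.7 3.0
   vertex 5.5 2.1 3.6
   vertex 2.1 4.0 5.3
  endloop
 endfacet
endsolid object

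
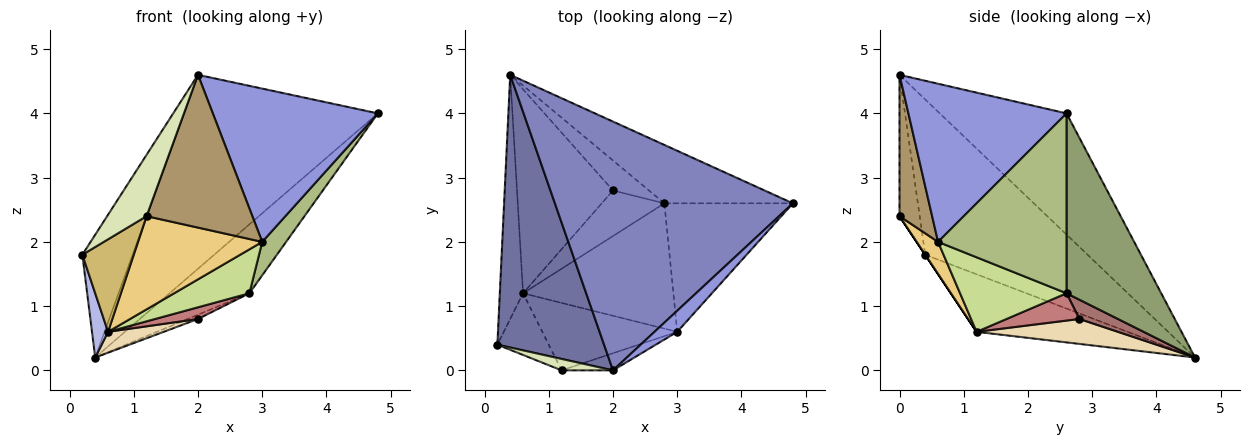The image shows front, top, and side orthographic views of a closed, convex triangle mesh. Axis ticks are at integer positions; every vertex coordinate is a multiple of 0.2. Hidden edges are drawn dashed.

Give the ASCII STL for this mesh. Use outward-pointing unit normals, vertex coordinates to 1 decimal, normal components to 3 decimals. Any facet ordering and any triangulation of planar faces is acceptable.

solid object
 facet normal -0.799 0.247 0.549
  outer loop
   vertex 2.0 0.0 4.6
   vertex 0.4 4.6 0.2
   vertex 0.2 0.4 1.8
  endloop
 endfacet
 facet normal -0.373 0.570 0.732
  outer loop
   vertex 2.0 0.0 4.6
   vertex 4.8 2.6 4.0
   vertex 0.4 4.6 0.2
  endloop
 endfacet
 facet normal 0.688 -0.719 0.099
  outer loop
   vertex 3.0 0.6 2.0
   vertex 4.8 2.6 4.0
   vertex 2.0 0.0 4.6
  endloop
 endfacet
 facet normal -0.923 -0.098 -0.373
  outer loop
   vertex 0.6 1.2 0.6
   vertex 0.2 0.4 1.8
   vertex 0.4 4.6 0.2
  endloop
 endfacet
 facet normal 0.671 0.566 -0.479
  outer loop
   vertex 2.8 2.6 1.2
   vertex 0.4 4.6 0.2
   vertex 4.8 2.6 4.0
  endloop
 endfacet
 facet normal 0.805 -0.149 -0.575
  outer loop
   vertex 2.8 2.6 1.2
   vertex 4.8 2.6 4.0
   vertex 3.0 0.6 2.0
  endloop
 endfacet
 facet normal 0.424 -0.300 -0.855
  outer loop
   vertex 2.8 2.6 1.2
   vertex 3.0 0.6 2.0
   vertex 0.6 1.2 0.6
  endloop
 endfacet
 facet normal -0.449 -0.878 0.163
  outer loop
   vertex 1.2 0.0 2.4
   vertex 2.0 0.0 4.6
   vertex 0.2 0.4 1.8
  endloop
 endfacet
 facet normal 0.293 -0.950 -0.107
  outer loop
   vertex 1.2 0.0 2.4
   vertex 3.0 0.6 2.0
   vertex 2.0 0.0 4.6
  endloop
 endfacet
 facet normal 0.000 -0.832 -0.555
  outer loop
   vertex 1.2 0.0 2.4
   vertex 0.2 0.4 1.8
   vertex 0.6 1.2 0.6
  endloop
 endfacet
 facet normal 0.138 -0.802 -0.581
  outer loop
   vertex 1.2 0.0 2.4
   vertex 0.6 1.2 0.6
   vertex 3.0 0.6 2.0
  endloop
 endfacet
 facet normal 0.250 -0.099 -0.963
  outer loop
   vertex 2.0 2.8 0.8
   vertex 0.6 1.2 0.6
   vertex 0.4 4.6 0.2
  endloop
 endfacet
 facet normal 0.469 0.125 -0.875
  outer loop
   vertex 2.0 2.8 0.8
   vertex 0.4 4.6 0.2
   vertex 2.8 2.6 1.2
  endloop
 endfacet
 facet normal 0.389 -0.229 -0.892
  outer loop
   vertex 2.0 2.8 0.8
   vertex 2.8 2.6 1.2
   vertex 0.6 1.2 0.6
  endloop
 endfacet
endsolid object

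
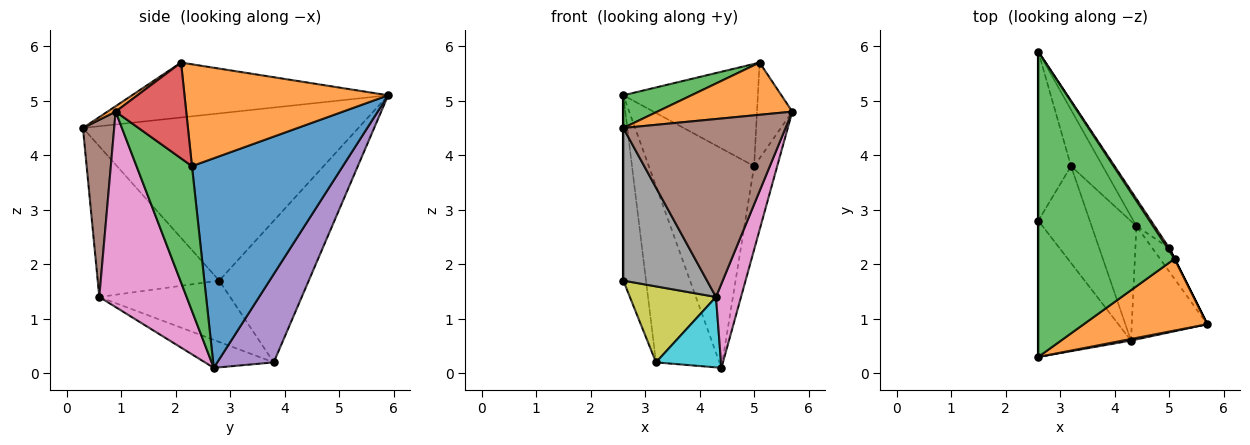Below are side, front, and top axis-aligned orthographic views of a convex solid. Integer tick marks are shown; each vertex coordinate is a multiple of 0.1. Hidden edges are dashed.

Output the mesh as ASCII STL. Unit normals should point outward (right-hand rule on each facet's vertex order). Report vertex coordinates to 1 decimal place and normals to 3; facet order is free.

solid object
 facet normal -1.000 0.000 0.000
  outer loop
   vertex 2.6 0.3 4.5
   vertex 2.6 5.9 5.1
   vertex 2.6 2.8 1.7
  endloop
 endfacet
 facet normal 0.036 -0.588 0.808
  outer loop
   vertex 5.1 2.1 5.7
   vertex 2.6 0.3 4.5
   vertex 5.7 0.9 4.8
  endloop
 endfacet
 facet normal -0.372 -0.099 0.923
  outer loop
   vertex 5.1 2.1 5.7
   vertex 2.6 5.9 5.1
   vertex 2.6 0.3 4.5
  endloop
 endfacet
 facet normal -0.946 0.240 -0.219
  outer loop
   vertex 3.2 3.8 0.2
   vertex 2.6 2.8 1.7
   vertex 2.6 5.9 5.1
  endloop
 endfacet
 facet normal 0.647 0.727 -0.232
  outer loop
   vertex 3.2 3.8 0.2
   vertex 2.6 5.9 5.1
   vertex 4.4 2.7 0.1
  endloop
 endfacet
 facet normal 0.189 -0.982 0.009
  outer loop
   vertex 4.3 0.6 1.4
   vertex 5.7 0.9 4.8
   vertex 2.6 0.3 4.5
  endloop
 endfacet
 facet normal 0.901 -0.258 -0.348
  outer loop
   vertex 4.3 0.6 1.4
   vertex 4.4 2.7 0.1
   vertex 5.7 0.9 4.8
  endloop
 endfacet
 facet normal -0.735 -0.506 -0.452
  outer loop
   vertex 4.3 0.6 1.4
   vertex 2.6 0.3 4.5
   vertex 2.6 2.8 1.7
  endloop
 endfacet
 facet normal -0.684 -0.450 -0.574
  outer loop
   vertex 4.3 0.6 1.4
   vertex 2.6 2.8 1.7
   vertex 3.2 3.8 0.2
  endloop
 endfacet
 facet normal -0.473 -0.447 -0.759
  outer loop
   vertex 4.3 0.6 1.4
   vertex 3.2 3.8 0.2
   vertex 4.4 2.7 0.1
  endloop
 endfacet
 facet normal 0.818 0.571 -0.071
  outer loop
   vertex 5.0 2.3 3.8
   vertex 4.4 2.7 0.1
   vertex 2.6 5.9 5.1
  endloop
 endfacet
 facet normal 0.834 0.551 0.014
  outer loop
   vertex 5.0 2.3 3.8
   vertex 2.6 5.9 5.1
   vertex 5.1 2.1 5.7
  endloop
 endfacet
 facet normal 0.918 0.382 -0.108
  outer loop
   vertex 5.0 2.3 3.8
   vertex 5.7 0.9 4.8
   vertex 4.4 2.7 0.1
  endloop
 endfacet
 facet normal 0.894 0.447 0.000
  outer loop
   vertex 5.0 2.3 3.8
   vertex 5.1 2.1 5.7
   vertex 5.7 0.9 4.8
  endloop
 endfacet
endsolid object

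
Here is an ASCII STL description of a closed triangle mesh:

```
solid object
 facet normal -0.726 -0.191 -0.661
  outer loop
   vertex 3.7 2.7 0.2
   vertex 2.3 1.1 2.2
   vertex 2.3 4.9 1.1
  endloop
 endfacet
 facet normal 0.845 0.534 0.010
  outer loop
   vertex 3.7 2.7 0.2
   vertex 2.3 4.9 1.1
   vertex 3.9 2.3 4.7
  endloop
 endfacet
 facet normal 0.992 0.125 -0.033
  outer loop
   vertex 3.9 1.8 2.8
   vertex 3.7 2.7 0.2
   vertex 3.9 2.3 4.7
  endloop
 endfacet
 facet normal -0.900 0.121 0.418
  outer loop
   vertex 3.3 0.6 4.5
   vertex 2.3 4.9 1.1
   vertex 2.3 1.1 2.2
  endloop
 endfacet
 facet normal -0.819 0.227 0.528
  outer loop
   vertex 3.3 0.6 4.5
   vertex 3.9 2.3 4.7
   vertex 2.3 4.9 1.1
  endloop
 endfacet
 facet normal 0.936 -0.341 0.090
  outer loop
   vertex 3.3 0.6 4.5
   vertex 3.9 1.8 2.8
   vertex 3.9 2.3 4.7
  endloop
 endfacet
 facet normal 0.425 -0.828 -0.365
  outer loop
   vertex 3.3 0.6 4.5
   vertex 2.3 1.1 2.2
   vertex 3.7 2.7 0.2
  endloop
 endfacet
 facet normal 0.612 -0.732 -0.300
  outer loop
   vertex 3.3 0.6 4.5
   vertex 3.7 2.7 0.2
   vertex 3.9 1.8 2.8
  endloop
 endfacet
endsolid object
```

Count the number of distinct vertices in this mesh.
6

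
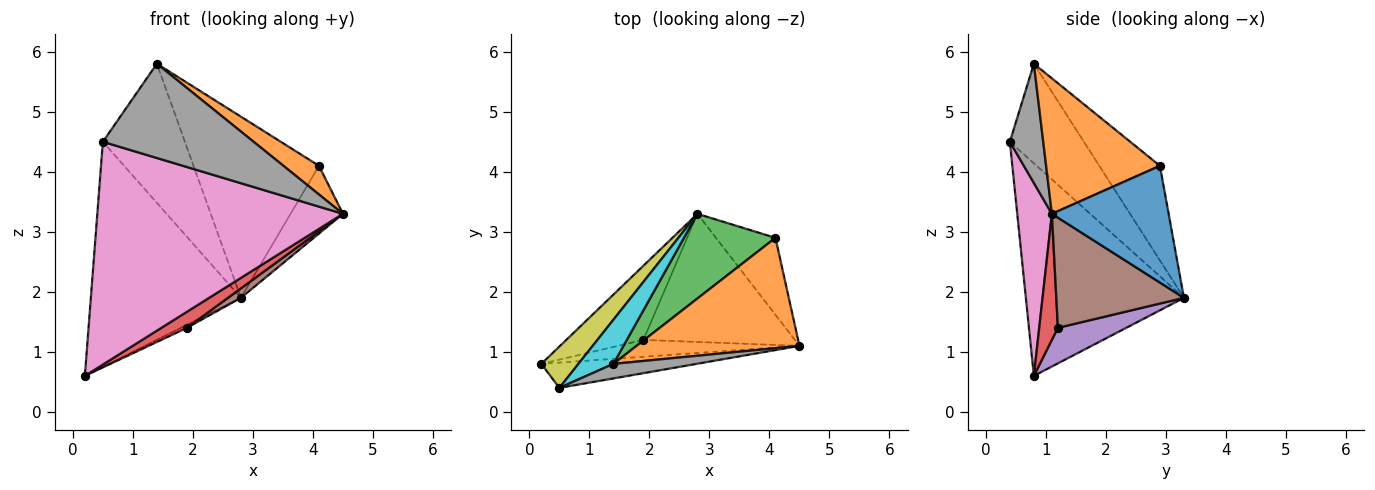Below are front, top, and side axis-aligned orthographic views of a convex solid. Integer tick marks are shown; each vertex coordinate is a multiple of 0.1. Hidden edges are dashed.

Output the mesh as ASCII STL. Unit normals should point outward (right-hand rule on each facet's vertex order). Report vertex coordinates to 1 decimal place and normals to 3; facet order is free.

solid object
 facet normal 0.827 0.371 -0.421
  outer loop
   vertex 4.1 2.9 4.1
   vertex 4.5 1.1 3.3
   vertex 2.8 3.3 1.9
  endloop
 endfacet
 facet normal 0.627 -0.196 0.754
  outer loop
   vertex 4.1 2.9 4.1
   vertex 1.4 0.8 5.8
   vertex 4.5 1.1 3.3
  endloop
 endfacet
 facet normal -0.401 0.830 0.388
  outer loop
   vertex 4.1 2.9 4.1
   vertex 2.8 3.3 1.9
   vertex 1.4 0.8 5.8
  endloop
 endfacet
 facet normal 0.450 -0.615 -0.647
  outer loop
   vertex 1.9 1.2 1.4
   vertex 4.5 1.1 3.3
   vertex 0.2 0.8 0.6
  endloop
 endfacet
 facet normal 0.418 0.037 -0.908
  outer loop
   vertex 1.9 1.2 1.4
   vertex 0.2 0.8 0.6
   vertex 2.8 3.3 1.9
  endloop
 endfacet
 facet normal 0.587 -0.060 -0.807
  outer loop
   vertex 1.9 1.2 1.4
   vertex 2.8 3.3 1.9
   vertex 4.5 1.1 3.3
  endloop
 endfacet
 facet normal 0.139 -0.984 -0.112
  outer loop
   vertex 0.5 0.4 4.5
   vertex 0.2 0.8 0.6
   vertex 4.5 1.1 3.3
  endloop
 endfacet
 facet normal 0.214 -0.965 0.149
  outer loop
   vertex 0.5 0.4 4.5
   vertex 4.5 1.1 3.3
   vertex 1.4 0.8 5.8
  endloop
 endfacet
 facet normal -0.720 0.683 0.125
  outer loop
   vertex 0.5 0.4 4.5
   vertex 2.8 3.3 1.9
   vertex 0.2 0.8 0.6
  endloop
 endfacet
 facet normal -0.652 0.723 0.229
  outer loop
   vertex 0.5 0.4 4.5
   vertex 1.4 0.8 5.8
   vertex 2.8 3.3 1.9
  endloop
 endfacet
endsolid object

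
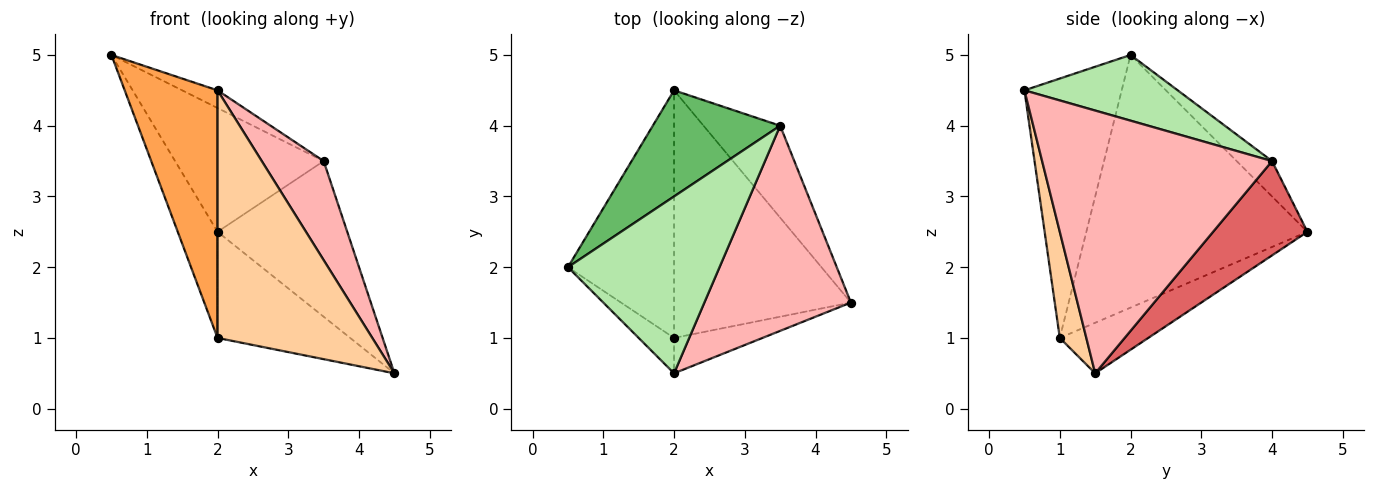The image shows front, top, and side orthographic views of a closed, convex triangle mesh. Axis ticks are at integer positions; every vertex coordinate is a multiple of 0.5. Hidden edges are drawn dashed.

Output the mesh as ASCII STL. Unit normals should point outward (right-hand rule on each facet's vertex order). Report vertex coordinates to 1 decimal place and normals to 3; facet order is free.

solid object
 facet normal -0.910 0.164 -0.382
  outer loop
   vertex 2.0 1.0 1.0
   vertex 0.5 2.0 5.0
   vertex 2.0 4.5 2.5
  endloop
 endfacet
 facet normal -0.254 0.381 -0.889
  outer loop
   vertex 2.0 1.0 1.0
   vertex 2.0 4.5 2.5
   vertex 4.5 1.5 0.5
  endloop
 endfacet
 facet normal -0.720 -0.687 -0.098
  outer loop
   vertex 2.0 1.0 1.0
   vertex 2.0 0.5 4.5
   vertex 0.5 2.0 5.0
  endloop
 endfacet
 facet normal 0.167 -0.976 -0.139
  outer loop
   vertex 2.0 1.0 1.0
   vertex 4.5 1.5 0.5
   vertex 2.0 0.5 4.5
  endloop
 endfacet
 facet normal -0.178 0.747 0.640
  outer loop
   vertex 3.5 4.0 3.5
   vertex 2.0 4.5 2.5
   vertex 0.5 2.0 5.0
  endloop
 endfacet
 facet normal 0.396 0.091 0.914
  outer loop
   vertex 3.5 4.0 3.5
   vertex 0.5 2.0 5.0
   vertex 2.0 0.5 4.5
  endloop
 endfacet
 facet normal 0.531 0.730 -0.431
  outer loop
   vertex 3.5 4.0 3.5
   vertex 4.5 1.5 0.5
   vertex 2.0 4.5 2.5
  endloop
 endfacet
 facet normal 0.850 -0.229 0.474
  outer loop
   vertex 3.5 4.0 3.5
   vertex 2.0 0.5 4.5
   vertex 4.5 1.5 0.5
  endloop
 endfacet
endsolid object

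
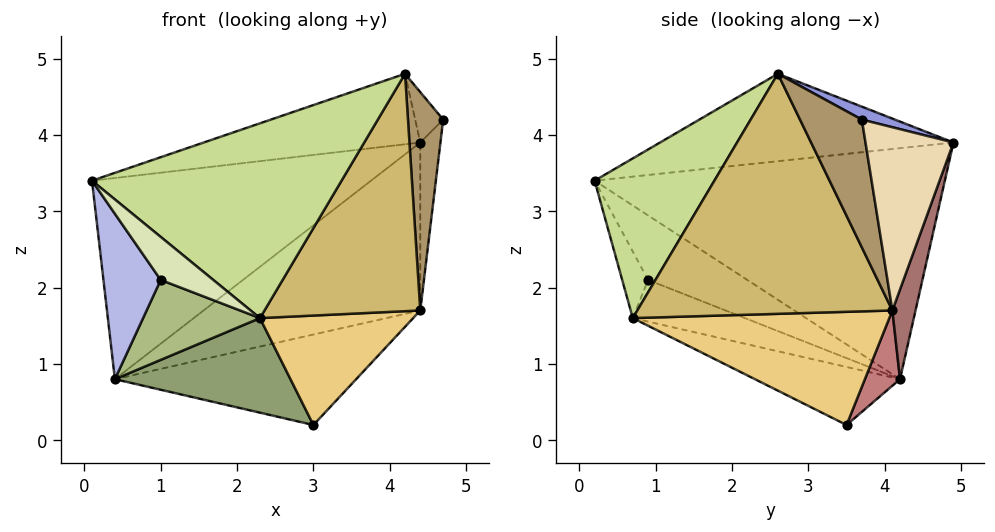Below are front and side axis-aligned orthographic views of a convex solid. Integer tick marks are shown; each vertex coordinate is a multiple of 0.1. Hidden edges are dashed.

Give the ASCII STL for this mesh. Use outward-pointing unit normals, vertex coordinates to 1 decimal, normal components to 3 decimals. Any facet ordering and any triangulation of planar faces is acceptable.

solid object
 facet normal -0.591 0.470 0.656
  outer loop
   vertex 0.4 4.2 0.8
   vertex 0.1 0.2 3.4
   vertex 4.4 4.9 3.9
  endloop
 endfacet
 facet normal -0.482 0.355 0.801
  outer loop
   vertex 4.2 2.6 4.8
   vertex 4.4 4.9 3.9
   vertex 0.1 0.2 3.4
  endloop
 endfacet
 facet normal 0.368 0.311 0.876
  outer loop
   vertex 4.2 2.6 4.8
   vertex 4.7 3.7 4.2
   vertex 4.4 4.9 3.9
  endloop
 endfacet
 facet normal -0.654 -0.377 -0.656
  outer loop
   vertex 1.0 0.9 2.1
   vertex 0.1 0.2 3.4
   vertex 0.4 4.2 0.8
  endloop
 endfacet
 facet normal -0.302 -0.365 -0.881
  outer loop
   vertex 2.3 0.7 1.6
   vertex 0.4 4.2 0.8
   vertex 3.0 3.5 0.2
  endloop
 endfacet
 facet normal -0.382 -0.398 -0.834
  outer loop
   vertex 2.3 0.7 1.6
   vertex 1.0 0.9 2.1
   vertex 0.4 4.2 0.8
  endloop
 endfacet
 facet normal 0.417 -0.869 0.268
  outer loop
   vertex 2.3 0.7 1.6
   vertex 4.2 2.6 4.8
   vertex 0.1 0.2 3.4
  endloop
 endfacet
 facet normal -0.347 -0.705 -0.619
  outer loop
   vertex 2.3 0.7 1.6
   vertex 0.1 0.2 3.4
   vertex 1.0 0.9 2.1
  endloop
 endfacet
 facet normal 0.855 -0.487 -0.180
  outer loop
   vertex 4.4 4.1 1.7
   vertex 4.7 3.7 4.2
   vertex 4.2 2.6 4.8
  endloop
 endfacet
 facet normal 0.837 -0.511 -0.193
  outer loop
   vertex 4.4 4.1 1.7
   vertex 4.2 2.6 4.8
   vertex 2.3 0.7 1.6
  endloop
 endfacet
 facet normal 0.737 -0.440 -0.512
  outer loop
   vertex 4.4 4.1 1.7
   vertex 2.3 0.7 1.6
   vertex 3.0 3.5 0.2
  endloop
 endfacet
 facet normal 0.972 0.223 -0.081
  outer loop
   vertex 4.4 4.1 1.7
   vertex 4.4 4.9 3.9
   vertex 4.7 3.7 4.2
  endloop
 endfacet
 facet normal 0.100 0.935 -0.340
  outer loop
   vertex 4.4 4.1 1.7
   vertex 0.4 4.2 0.8
   vertex 4.4 4.9 3.9
  endloop
 endfacet
 facet normal 0.127 0.874 -0.468
  outer loop
   vertex 4.4 4.1 1.7
   vertex 3.0 3.5 0.2
   vertex 0.4 4.2 0.8
  endloop
 endfacet
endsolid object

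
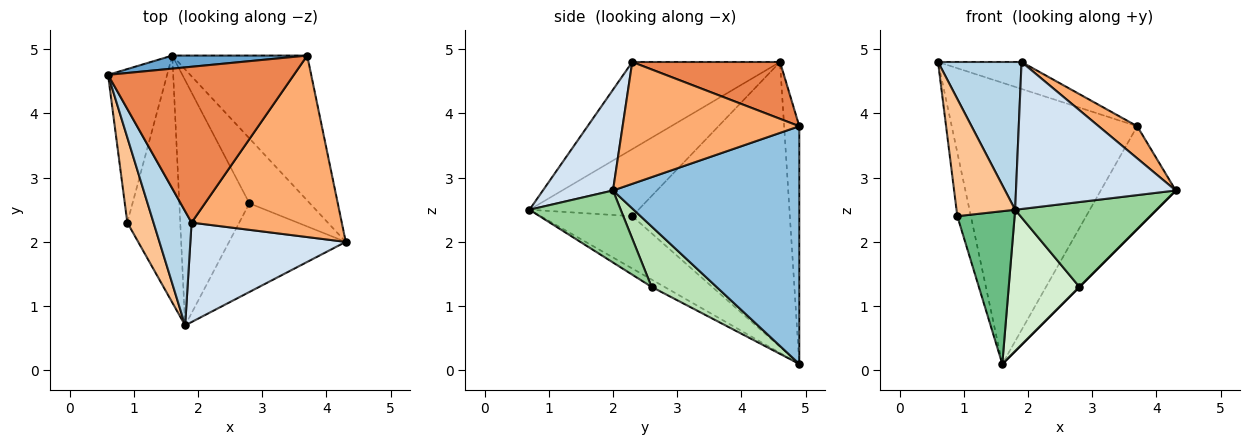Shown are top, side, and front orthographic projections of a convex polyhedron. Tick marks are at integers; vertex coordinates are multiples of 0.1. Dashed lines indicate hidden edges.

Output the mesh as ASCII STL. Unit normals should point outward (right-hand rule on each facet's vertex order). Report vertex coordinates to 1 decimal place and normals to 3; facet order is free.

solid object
 facet normal -0.081 0.996 0.046
  outer loop
   vertex 3.7 4.9 3.8
   vertex 1.6 4.9 0.1
   vertex 0.6 4.6 4.8
  endloop
 endfacet
 facet normal 0.821 0.330 -0.466
  outer loop
   vertex 3.7 4.9 3.8
   vertex 4.3 2.0 2.8
   vertex 1.6 4.9 0.1
  endloop
 endfacet
 facet normal -0.814 -0.460 0.355
  outer loop
   vertex 1.9 2.3 4.8
   vertex 0.6 4.6 4.8
   vertex 1.8 0.7 2.5
  endloop
 endfacet
 facet normal 0.342 -0.778 0.527
  outer loop
   vertex 1.9 2.3 4.8
   vertex 1.8 0.7 2.5
   vertex 4.3 2.0 2.8
  endloop
 endfacet
 facet normal 0.289 0.163 0.943
  outer loop
   vertex 1.9 2.3 4.8
   vertex 3.7 4.9 3.8
   vertex 0.6 4.6 4.8
  endloop
 endfacet
 facet normal 0.624 -0.136 0.769
  outer loop
   vertex 1.9 2.3 4.8
   vertex 4.3 2.0 2.8
   vertex 3.7 4.9 3.8
  endloop
 endfacet
 facet normal -0.833 -0.448 0.325
  outer loop
   vertex 0.9 2.3 2.4
   vertex 1.8 0.7 2.5
   vertex 0.6 4.6 4.8
  endloop
 endfacet
 facet normal -0.976 0.084 -0.202
  outer loop
   vertex 0.9 2.3 2.4
   vertex 0.6 4.6 4.8
   vertex 1.6 4.9 0.1
  endloop
 endfacet
 facet normal -0.643 -0.403 -0.651
  outer loop
   vertex 0.9 2.3 2.4
   vertex 1.6 4.9 0.1
   vertex 1.8 0.7 2.5
  endloop
 endfacet
 facet normal 0.407 -0.631 -0.660
  outer loop
   vertex 2.8 2.6 1.3
   vertex 4.3 2.0 2.8
   vertex 1.8 0.7 2.5
  endloop
 endfacet
 facet normal 0.707 0.000 -0.707
  outer loop
   vertex 2.8 2.6 1.3
   vertex 1.6 4.9 0.1
   vertex 4.3 2.0 2.8
  endloop
 endfacet
 facet normal -0.090 -0.497 -0.863
  outer loop
   vertex 2.8 2.6 1.3
   vertex 1.8 0.7 2.5
   vertex 1.6 4.9 0.1
  endloop
 endfacet
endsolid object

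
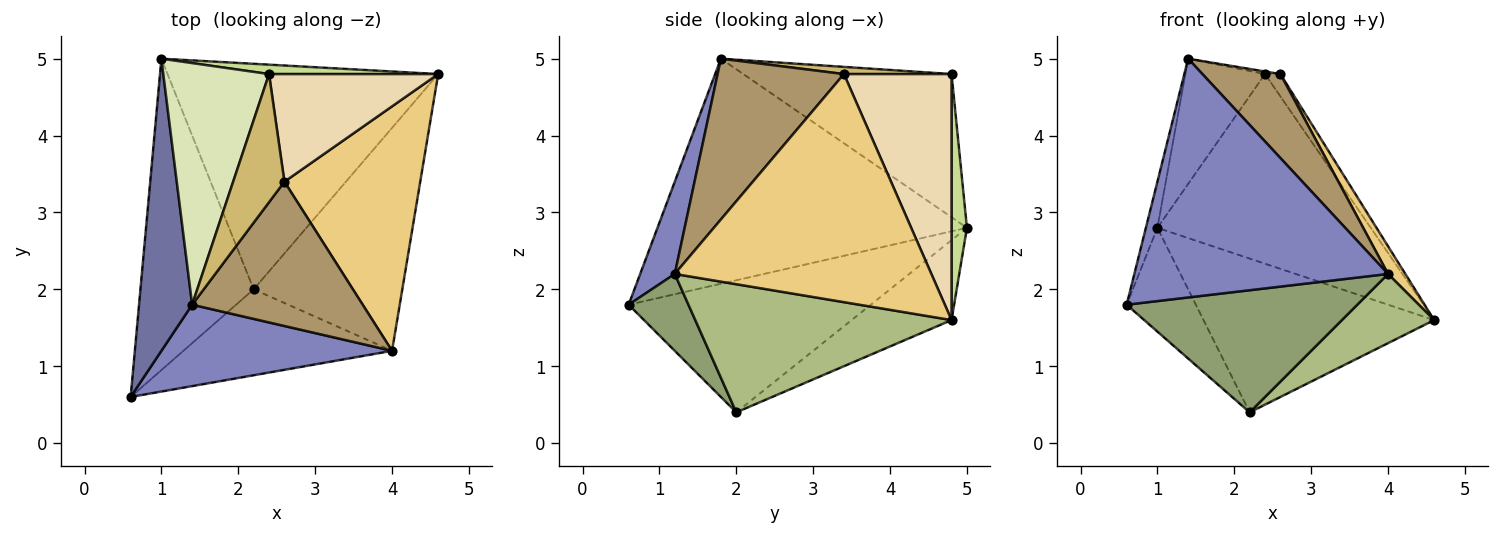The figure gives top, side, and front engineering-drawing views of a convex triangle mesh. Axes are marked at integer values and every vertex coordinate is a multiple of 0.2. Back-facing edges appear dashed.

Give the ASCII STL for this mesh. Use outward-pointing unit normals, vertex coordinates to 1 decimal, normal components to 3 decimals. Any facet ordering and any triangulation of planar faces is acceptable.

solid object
 facet normal -0.973 0.036 0.230
  outer loop
   vertex 1.4 1.8 5.0
   vertex 1.0 5.0 2.8
   vertex 0.6 0.6 1.8
  endloop
 endfacet
 facet normal 0.128 -0.939 0.320
  outer loop
   vertex 4.0 1.2 2.2
   vertex 1.4 1.8 5.0
   vertex 0.6 0.6 1.8
  endloop
 endfacet
 facet normal -0.742 0.212 -0.636
  outer loop
   vertex 2.2 2.0 0.4
   vertex 0.6 0.6 1.8
   vertex 1.0 5.0 2.8
  endloop
 endfacet
 facet normal -0.237 0.547 -0.803
  outer loop
   vertex 2.2 2.0 0.4
   vertex 1.0 5.0 2.8
   vertex 4.6 4.8 1.6
  endloop
 endfacet
 facet normal 0.207 -0.800 -0.563
  outer loop
   vertex 2.2 2.0 0.4
   vertex 4.0 1.2 2.2
   vertex 0.6 0.6 1.8
  endloop
 endfacet
 facet normal 0.636 -0.229 -0.737
  outer loop
   vertex 2.2 2.0 0.4
   vertex 4.6 4.8 1.6
   vertex 4.0 1.2 2.2
  endloop
 endfacet
 facet normal 0.072 0.996 0.049
  outer loop
   vertex 2.4 4.8 4.8
   vertex 4.6 4.8 1.6
   vertex 1.0 5.0 2.8
  endloop
 endfacet
 facet normal -0.769 0.294 0.568
  outer loop
   vertex 2.4 4.8 4.8
   vertex 1.0 5.0 2.8
   vertex 1.4 1.8 5.0
  endloop
 endfacet
 facet normal 0.632 -0.390 0.670
  outer loop
   vertex 2.6 3.4 4.8
   vertex 1.4 1.8 5.0
   vertex 4.0 1.2 2.2
  endloop
 endfacet
 facet normal 0.139 0.020 0.990
  outer loop
   vertex 2.6 3.4 4.8
   vertex 2.4 4.8 4.8
   vertex 1.4 1.8 5.0
  endloop
 endfacet
 facet normal 0.858 -0.058 0.511
  outer loop
   vertex 2.6 3.4 4.8
   vertex 4.0 1.2 2.2
   vertex 4.6 4.8 1.6
  endloop
 endfacet
 facet normal 0.818 0.117 0.563
  outer loop
   vertex 2.6 3.4 4.8
   vertex 4.6 4.8 1.6
   vertex 2.4 4.8 4.8
  endloop
 endfacet
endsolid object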